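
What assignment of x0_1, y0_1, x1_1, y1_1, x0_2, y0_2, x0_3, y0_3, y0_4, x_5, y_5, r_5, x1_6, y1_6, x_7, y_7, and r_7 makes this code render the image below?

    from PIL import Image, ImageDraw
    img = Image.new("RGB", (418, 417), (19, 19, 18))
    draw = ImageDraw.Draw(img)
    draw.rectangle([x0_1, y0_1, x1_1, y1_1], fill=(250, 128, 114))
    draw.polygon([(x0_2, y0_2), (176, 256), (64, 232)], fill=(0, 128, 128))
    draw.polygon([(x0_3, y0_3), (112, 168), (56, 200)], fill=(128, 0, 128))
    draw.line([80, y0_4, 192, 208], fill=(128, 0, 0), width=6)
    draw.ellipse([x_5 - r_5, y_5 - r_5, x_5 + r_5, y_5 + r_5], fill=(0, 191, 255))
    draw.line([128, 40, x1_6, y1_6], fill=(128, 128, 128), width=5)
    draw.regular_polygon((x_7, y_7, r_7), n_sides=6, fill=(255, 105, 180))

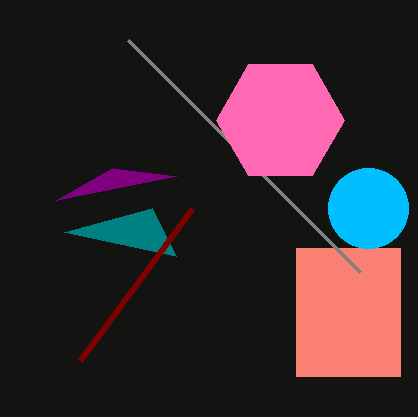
x0_1 = 296
y0_1 = 248
x1_1 = 400
y1_1 = 376
x0_2 = 152
y0_2 = 208
x0_3 = 176
y0_3 = 176
y0_4 = 360
x_5 = 368
y_5 = 208
r_5 = 40
x1_6 = 360
y1_6 = 272
x_7 = 280
y_7 = 120
r_7 = 64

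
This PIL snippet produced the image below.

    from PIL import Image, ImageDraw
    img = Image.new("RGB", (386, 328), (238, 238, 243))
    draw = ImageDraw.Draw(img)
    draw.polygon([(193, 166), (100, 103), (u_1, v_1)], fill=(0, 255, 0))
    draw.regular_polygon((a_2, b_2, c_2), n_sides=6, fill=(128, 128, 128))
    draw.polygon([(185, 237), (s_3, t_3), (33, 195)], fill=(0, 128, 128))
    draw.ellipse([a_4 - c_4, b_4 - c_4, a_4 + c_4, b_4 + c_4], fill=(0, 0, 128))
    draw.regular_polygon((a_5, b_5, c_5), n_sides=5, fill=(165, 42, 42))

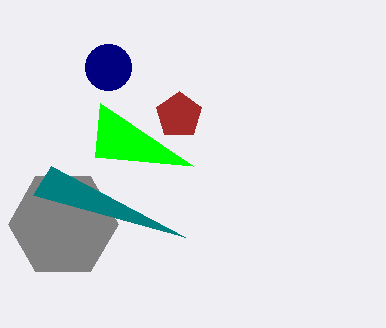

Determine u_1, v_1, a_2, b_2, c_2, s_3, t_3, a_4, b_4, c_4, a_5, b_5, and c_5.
u_1 = 95, v_1 = 157, a_2 = 63, b_2 = 224, c_2 = 55, s_3 = 51, t_3 = 166, a_4 = 108, b_4 = 67, c_4 = 23, a_5 = 179, b_5 = 115, c_5 = 24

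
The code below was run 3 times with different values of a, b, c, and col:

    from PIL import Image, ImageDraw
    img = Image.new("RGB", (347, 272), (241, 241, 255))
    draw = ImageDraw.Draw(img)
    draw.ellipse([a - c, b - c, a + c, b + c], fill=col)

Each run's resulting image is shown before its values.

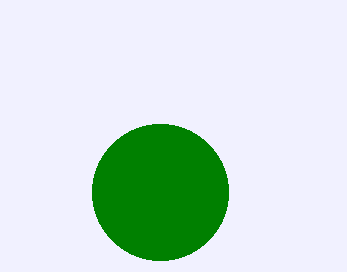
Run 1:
a = 160, b = 192, c = 68, col = 'green'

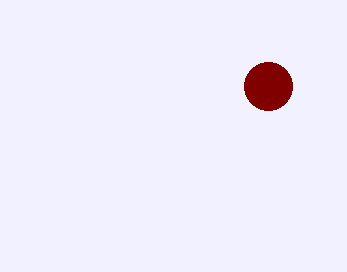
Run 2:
a = 268; b = 86; c = 24; col = 'maroon'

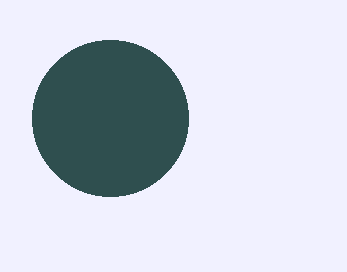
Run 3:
a = 110; b = 118; c = 78; col = 'darkslategray'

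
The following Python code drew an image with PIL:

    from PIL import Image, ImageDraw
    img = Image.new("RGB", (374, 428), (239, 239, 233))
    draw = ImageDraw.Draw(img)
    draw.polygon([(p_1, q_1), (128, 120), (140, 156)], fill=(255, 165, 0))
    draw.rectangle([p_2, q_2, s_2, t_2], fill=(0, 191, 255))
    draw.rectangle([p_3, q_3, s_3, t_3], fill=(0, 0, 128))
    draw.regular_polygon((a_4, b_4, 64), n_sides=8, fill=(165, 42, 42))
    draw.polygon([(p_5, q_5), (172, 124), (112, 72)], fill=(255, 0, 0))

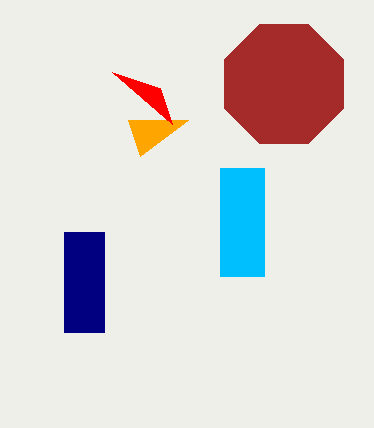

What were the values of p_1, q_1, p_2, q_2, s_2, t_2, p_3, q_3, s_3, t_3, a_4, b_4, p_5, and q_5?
p_1 = 188, q_1 = 120, p_2 = 220, q_2 = 168, s_2 = 264, t_2 = 276, p_3 = 64, q_3 = 232, s_3 = 104, t_3 = 332, a_4 = 284, b_4 = 84, p_5 = 160, q_5 = 88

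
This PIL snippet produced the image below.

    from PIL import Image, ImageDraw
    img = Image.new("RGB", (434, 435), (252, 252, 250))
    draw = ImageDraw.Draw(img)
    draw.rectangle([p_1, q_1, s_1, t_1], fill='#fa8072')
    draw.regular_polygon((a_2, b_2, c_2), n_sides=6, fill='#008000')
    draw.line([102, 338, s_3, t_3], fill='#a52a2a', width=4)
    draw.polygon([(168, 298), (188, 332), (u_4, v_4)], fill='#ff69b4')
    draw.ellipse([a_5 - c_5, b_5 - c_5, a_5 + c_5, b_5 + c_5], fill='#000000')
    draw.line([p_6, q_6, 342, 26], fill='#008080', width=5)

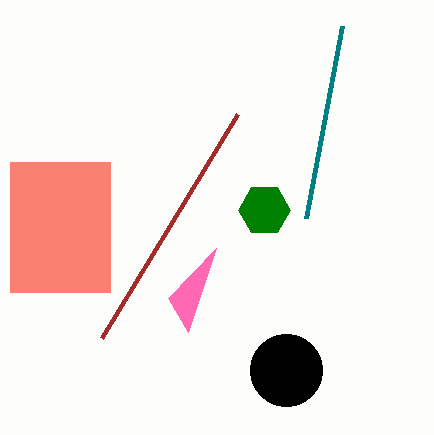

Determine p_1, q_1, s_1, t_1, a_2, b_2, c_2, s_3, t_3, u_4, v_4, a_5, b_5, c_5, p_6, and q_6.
p_1 = 10
q_1 = 162
s_1 = 110
t_1 = 292
a_2 = 264
b_2 = 210
c_2 = 26
s_3 = 238
t_3 = 114
u_4 = 216
v_4 = 248
a_5 = 286
b_5 = 370
c_5 = 36
p_6 = 306
q_6 = 218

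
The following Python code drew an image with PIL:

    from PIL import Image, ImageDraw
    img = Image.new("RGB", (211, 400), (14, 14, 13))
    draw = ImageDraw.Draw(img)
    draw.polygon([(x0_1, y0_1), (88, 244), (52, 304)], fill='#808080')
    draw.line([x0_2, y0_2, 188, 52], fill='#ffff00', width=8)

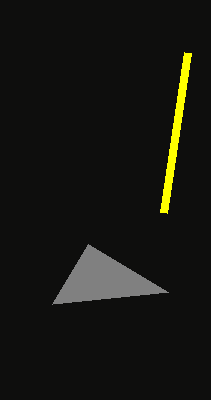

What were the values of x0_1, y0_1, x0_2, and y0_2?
x0_1 = 168, y0_1 = 292, x0_2 = 164, y0_2 = 212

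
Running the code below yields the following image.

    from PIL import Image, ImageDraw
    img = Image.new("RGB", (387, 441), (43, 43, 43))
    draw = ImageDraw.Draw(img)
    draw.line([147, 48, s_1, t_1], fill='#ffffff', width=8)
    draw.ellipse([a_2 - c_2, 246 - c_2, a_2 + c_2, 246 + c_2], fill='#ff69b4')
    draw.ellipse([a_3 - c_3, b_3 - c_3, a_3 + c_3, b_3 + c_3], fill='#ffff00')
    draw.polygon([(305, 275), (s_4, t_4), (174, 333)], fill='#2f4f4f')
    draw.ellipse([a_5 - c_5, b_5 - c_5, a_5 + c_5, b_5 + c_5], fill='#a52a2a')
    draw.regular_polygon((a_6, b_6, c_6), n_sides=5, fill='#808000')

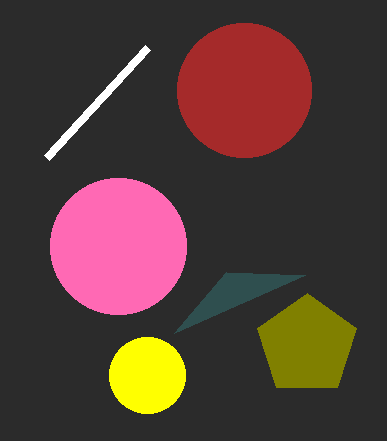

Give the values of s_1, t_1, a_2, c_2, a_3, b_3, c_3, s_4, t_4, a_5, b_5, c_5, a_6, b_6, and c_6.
s_1 = 46; t_1 = 158; a_2 = 118; c_2 = 68; a_3 = 147; b_3 = 375; c_3 = 38; s_4 = 226; t_4 = 272; a_5 = 244; b_5 = 90; c_5 = 67; a_6 = 307; b_6 = 345; c_6 = 52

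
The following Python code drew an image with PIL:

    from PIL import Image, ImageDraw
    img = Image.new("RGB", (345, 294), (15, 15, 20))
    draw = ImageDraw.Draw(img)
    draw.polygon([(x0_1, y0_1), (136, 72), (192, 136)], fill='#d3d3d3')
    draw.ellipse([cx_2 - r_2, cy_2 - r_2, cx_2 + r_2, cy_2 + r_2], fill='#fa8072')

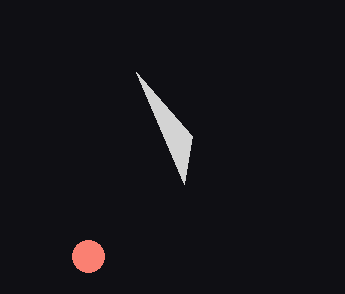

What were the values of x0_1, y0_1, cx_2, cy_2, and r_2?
x0_1 = 184
y0_1 = 184
cx_2 = 88
cy_2 = 256
r_2 = 16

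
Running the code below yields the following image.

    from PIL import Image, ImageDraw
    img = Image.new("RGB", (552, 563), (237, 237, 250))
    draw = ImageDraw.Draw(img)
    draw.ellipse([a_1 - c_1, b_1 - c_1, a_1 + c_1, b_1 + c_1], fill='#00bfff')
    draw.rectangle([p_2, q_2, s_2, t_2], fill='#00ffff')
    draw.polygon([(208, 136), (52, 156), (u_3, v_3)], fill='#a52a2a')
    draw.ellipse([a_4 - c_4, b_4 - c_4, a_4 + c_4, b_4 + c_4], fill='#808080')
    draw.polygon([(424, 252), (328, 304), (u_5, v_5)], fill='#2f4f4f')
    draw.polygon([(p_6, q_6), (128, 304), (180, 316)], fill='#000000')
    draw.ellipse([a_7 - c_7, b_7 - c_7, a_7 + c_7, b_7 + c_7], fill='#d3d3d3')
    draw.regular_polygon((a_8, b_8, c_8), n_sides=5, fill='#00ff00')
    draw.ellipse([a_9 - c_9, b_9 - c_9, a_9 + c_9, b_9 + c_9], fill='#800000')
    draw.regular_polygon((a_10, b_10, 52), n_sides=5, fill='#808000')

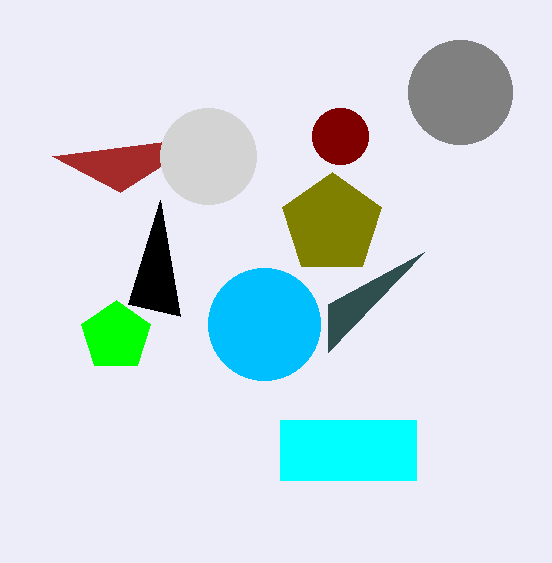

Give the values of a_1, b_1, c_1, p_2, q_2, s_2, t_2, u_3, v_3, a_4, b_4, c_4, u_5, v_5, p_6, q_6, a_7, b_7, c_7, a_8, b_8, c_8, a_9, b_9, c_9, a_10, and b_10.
a_1 = 264, b_1 = 324, c_1 = 56, p_2 = 280, q_2 = 420, s_2 = 416, t_2 = 480, u_3 = 120, v_3 = 192, a_4 = 460, b_4 = 92, c_4 = 52, u_5 = 328, v_5 = 352, p_6 = 160, q_6 = 200, a_7 = 208, b_7 = 156, c_7 = 48, a_8 = 116, b_8 = 336, c_8 = 36, a_9 = 340, b_9 = 136, c_9 = 28, a_10 = 332, b_10 = 224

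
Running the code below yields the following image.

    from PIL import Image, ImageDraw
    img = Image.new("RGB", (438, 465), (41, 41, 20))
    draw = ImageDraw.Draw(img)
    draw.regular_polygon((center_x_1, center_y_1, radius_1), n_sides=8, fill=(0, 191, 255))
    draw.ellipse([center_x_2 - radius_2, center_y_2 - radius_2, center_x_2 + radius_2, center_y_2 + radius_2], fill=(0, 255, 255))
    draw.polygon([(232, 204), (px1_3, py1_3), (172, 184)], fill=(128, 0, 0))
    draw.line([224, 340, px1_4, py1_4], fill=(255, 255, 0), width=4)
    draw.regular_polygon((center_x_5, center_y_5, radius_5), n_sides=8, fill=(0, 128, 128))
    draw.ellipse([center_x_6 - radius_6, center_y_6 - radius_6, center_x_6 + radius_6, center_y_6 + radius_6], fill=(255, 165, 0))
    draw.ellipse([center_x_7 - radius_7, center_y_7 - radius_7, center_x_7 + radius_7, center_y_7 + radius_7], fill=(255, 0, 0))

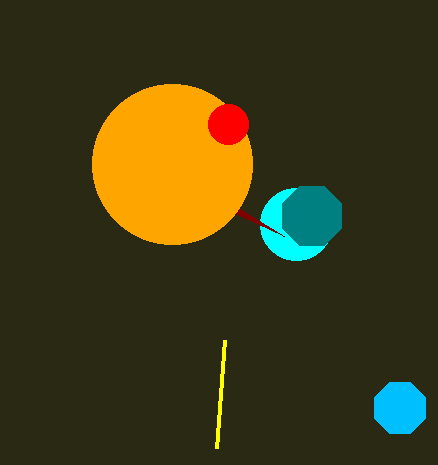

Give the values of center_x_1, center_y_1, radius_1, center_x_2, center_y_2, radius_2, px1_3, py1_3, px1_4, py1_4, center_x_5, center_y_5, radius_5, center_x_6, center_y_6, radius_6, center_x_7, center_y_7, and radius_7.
center_x_1 = 400, center_y_1 = 408, radius_1 = 28, center_x_2 = 296, center_y_2 = 224, radius_2 = 36, px1_3 = 284, py1_3 = 236, px1_4 = 216, py1_4 = 448, center_x_5 = 312, center_y_5 = 216, radius_5 = 32, center_x_6 = 172, center_y_6 = 164, radius_6 = 80, center_x_7 = 228, center_y_7 = 124, radius_7 = 20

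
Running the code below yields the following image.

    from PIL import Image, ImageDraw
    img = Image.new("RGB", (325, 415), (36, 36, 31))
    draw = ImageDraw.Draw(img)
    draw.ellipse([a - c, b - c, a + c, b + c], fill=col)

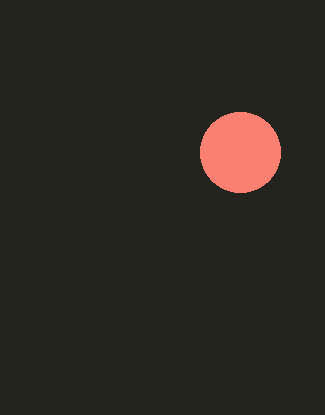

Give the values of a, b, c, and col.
a = 240; b = 152; c = 40; col = 'salmon'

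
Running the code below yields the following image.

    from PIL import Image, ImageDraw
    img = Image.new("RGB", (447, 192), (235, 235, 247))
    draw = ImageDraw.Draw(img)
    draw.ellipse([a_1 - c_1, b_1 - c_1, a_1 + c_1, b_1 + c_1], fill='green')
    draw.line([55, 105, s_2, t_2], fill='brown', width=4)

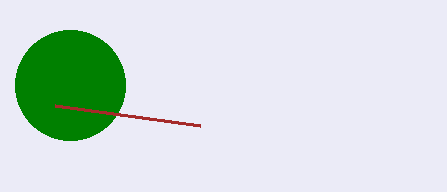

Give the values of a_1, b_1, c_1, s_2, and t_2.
a_1 = 70, b_1 = 85, c_1 = 55, s_2 = 200, t_2 = 125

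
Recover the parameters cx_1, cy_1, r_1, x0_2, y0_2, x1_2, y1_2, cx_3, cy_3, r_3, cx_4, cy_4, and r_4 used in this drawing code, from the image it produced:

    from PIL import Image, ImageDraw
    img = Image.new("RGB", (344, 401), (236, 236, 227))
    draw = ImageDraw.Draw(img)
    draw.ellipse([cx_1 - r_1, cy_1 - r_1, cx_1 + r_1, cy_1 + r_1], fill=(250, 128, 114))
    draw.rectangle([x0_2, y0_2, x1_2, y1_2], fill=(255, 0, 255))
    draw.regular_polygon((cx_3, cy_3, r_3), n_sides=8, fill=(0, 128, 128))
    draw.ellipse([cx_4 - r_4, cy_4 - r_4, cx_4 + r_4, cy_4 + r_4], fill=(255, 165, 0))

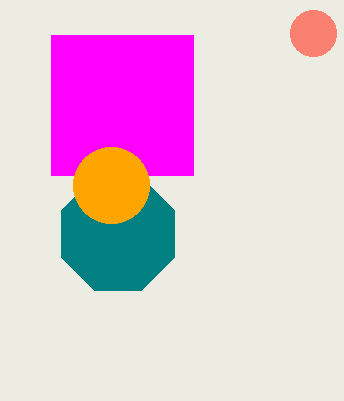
cx_1 = 313
cy_1 = 33
r_1 = 23
x0_2 = 51
y0_2 = 35
x1_2 = 193
y1_2 = 175
cx_3 = 118
cy_3 = 234
r_3 = 61
cx_4 = 111
cy_4 = 185
r_4 = 38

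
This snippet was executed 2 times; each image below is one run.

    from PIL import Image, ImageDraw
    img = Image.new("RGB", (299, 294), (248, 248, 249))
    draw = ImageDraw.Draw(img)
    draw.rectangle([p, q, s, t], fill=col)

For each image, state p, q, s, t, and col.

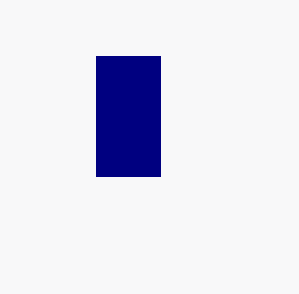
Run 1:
p = 96; q = 56; s = 160; t = 176; col = 'navy'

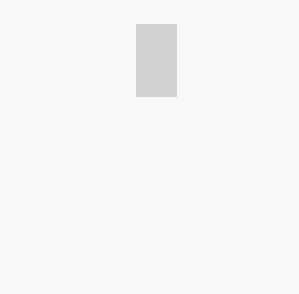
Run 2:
p = 136; q = 24; s = 176; t = 96; col = 'lightgray'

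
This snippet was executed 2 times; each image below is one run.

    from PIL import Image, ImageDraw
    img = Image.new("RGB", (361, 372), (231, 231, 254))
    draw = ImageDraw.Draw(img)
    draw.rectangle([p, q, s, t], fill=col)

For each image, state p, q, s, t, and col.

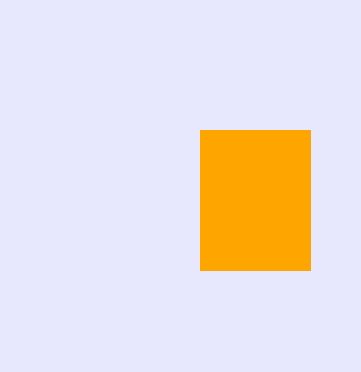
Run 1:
p = 200, q = 130, s = 310, t = 270, col = 'orange'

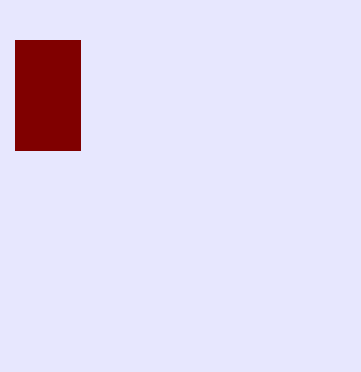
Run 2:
p = 15
q = 40
s = 80
t = 150
col = 'maroon'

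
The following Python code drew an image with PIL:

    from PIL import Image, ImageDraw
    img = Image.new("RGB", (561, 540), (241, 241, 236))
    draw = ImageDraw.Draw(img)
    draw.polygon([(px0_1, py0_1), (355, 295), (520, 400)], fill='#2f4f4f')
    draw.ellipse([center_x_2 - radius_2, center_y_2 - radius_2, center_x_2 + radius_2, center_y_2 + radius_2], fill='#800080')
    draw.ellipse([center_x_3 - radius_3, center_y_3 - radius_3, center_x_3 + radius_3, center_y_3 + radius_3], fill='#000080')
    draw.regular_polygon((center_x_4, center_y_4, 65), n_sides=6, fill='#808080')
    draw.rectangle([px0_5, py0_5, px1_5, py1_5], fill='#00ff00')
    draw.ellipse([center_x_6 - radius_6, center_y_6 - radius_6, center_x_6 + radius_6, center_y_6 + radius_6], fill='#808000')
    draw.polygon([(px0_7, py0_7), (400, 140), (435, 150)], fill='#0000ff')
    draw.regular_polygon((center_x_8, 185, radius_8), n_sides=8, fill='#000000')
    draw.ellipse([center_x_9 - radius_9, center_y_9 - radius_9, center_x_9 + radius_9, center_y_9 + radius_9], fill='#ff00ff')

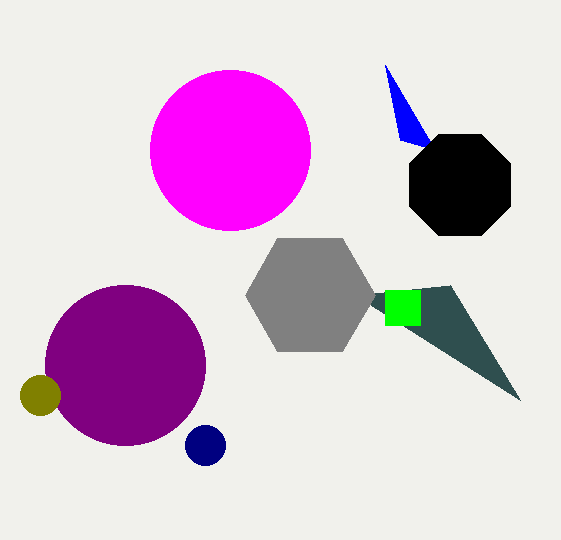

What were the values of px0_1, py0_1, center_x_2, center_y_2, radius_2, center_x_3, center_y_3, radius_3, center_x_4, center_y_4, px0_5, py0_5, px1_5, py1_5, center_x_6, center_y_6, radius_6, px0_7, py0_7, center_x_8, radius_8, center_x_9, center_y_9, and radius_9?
px0_1 = 450, py0_1 = 285, center_x_2 = 125, center_y_2 = 365, radius_2 = 80, center_x_3 = 205, center_y_3 = 445, radius_3 = 20, center_x_4 = 310, center_y_4 = 295, px0_5 = 385, py0_5 = 290, px1_5 = 420, py1_5 = 325, center_x_6 = 40, center_y_6 = 395, radius_6 = 20, px0_7 = 385, py0_7 = 65, center_x_8 = 460, radius_8 = 55, center_x_9 = 230, center_y_9 = 150, radius_9 = 80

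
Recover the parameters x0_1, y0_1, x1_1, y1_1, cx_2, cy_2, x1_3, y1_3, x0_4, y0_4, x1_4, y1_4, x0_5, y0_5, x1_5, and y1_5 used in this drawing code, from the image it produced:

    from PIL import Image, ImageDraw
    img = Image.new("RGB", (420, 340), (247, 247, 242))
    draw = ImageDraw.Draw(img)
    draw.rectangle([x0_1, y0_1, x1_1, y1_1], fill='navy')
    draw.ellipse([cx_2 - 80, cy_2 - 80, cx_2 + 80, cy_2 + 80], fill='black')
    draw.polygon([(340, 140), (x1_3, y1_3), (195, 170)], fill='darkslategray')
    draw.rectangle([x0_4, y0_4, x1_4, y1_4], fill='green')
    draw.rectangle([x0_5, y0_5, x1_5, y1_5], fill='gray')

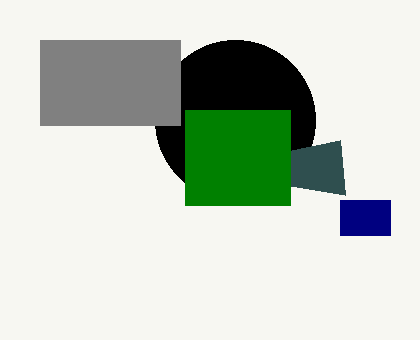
x0_1 = 340, y0_1 = 200, x1_1 = 390, y1_1 = 235, cx_2 = 235, cy_2 = 120, x1_3 = 345, y1_3 = 195, x0_4 = 185, y0_4 = 110, x1_4 = 290, y1_4 = 205, x0_5 = 40, y0_5 = 40, x1_5 = 180, y1_5 = 125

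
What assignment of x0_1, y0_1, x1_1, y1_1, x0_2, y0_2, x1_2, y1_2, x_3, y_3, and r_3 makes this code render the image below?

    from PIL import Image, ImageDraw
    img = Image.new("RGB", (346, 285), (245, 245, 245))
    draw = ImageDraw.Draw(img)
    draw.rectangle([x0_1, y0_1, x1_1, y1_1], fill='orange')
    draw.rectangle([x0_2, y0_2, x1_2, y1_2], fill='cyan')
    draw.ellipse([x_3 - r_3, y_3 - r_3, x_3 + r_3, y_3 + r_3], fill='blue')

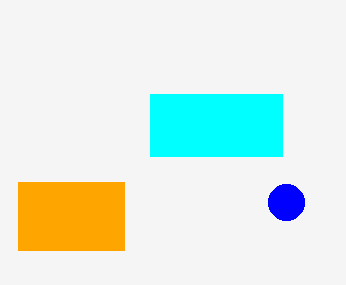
x0_1 = 18, y0_1 = 182, x1_1 = 124, y1_1 = 250, x0_2 = 150, y0_2 = 94, x1_2 = 282, y1_2 = 156, x_3 = 286, y_3 = 202, r_3 = 18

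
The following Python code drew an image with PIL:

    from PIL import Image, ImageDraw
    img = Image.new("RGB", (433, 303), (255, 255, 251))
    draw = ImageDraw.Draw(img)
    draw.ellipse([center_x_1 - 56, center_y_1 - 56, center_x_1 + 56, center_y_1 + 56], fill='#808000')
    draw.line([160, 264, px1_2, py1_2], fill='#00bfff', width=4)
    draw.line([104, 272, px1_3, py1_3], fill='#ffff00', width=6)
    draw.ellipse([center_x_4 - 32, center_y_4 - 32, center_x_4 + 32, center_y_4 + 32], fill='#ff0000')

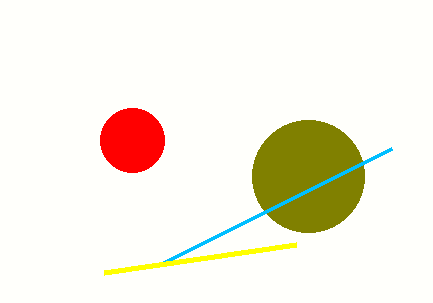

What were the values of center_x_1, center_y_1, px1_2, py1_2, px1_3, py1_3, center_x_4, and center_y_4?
center_x_1 = 308, center_y_1 = 176, px1_2 = 392, py1_2 = 148, px1_3 = 296, py1_3 = 244, center_x_4 = 132, center_y_4 = 140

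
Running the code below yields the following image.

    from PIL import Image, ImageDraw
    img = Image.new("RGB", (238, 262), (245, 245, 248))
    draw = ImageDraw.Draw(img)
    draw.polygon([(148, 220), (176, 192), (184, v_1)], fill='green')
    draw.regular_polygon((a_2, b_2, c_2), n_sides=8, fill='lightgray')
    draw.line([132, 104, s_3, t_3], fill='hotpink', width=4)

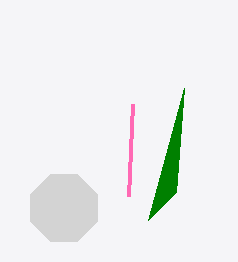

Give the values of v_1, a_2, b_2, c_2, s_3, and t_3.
v_1 = 88, a_2 = 64, b_2 = 208, c_2 = 36, s_3 = 128, t_3 = 196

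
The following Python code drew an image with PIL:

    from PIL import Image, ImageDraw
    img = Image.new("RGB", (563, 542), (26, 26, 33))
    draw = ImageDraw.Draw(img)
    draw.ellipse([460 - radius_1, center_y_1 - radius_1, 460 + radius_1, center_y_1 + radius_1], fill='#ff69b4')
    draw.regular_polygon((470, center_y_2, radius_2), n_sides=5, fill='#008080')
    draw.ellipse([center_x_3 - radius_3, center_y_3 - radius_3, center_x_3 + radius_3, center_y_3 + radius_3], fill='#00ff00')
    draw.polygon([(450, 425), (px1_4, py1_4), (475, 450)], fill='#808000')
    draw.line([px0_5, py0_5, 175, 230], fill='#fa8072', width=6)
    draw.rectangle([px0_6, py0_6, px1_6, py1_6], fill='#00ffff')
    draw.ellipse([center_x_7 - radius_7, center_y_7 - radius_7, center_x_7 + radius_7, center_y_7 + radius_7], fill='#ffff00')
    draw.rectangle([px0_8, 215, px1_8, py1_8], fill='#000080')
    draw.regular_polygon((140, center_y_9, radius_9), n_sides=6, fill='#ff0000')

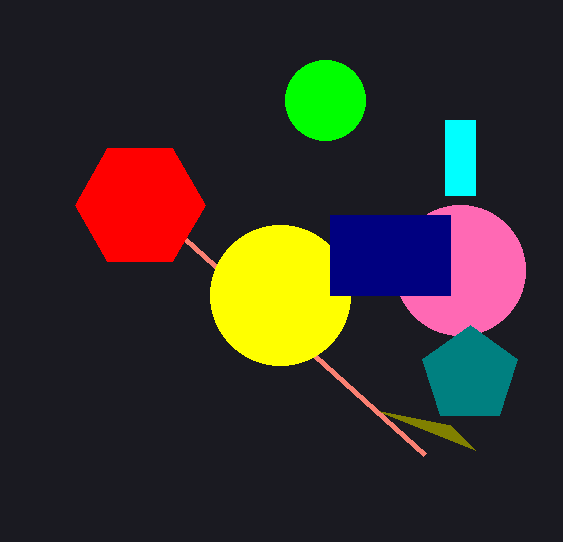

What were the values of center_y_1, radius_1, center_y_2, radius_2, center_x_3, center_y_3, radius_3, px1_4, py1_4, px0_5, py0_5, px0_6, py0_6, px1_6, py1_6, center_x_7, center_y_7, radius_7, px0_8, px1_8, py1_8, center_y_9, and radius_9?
center_y_1 = 270; radius_1 = 65; center_y_2 = 375; radius_2 = 50; center_x_3 = 325; center_y_3 = 100; radius_3 = 40; px1_4 = 375; py1_4 = 410; px0_5 = 425; py0_5 = 455; px0_6 = 445; py0_6 = 120; px1_6 = 475; py1_6 = 195; center_x_7 = 280; center_y_7 = 295; radius_7 = 70; px0_8 = 330; px1_8 = 450; py1_8 = 295; center_y_9 = 205; radius_9 = 65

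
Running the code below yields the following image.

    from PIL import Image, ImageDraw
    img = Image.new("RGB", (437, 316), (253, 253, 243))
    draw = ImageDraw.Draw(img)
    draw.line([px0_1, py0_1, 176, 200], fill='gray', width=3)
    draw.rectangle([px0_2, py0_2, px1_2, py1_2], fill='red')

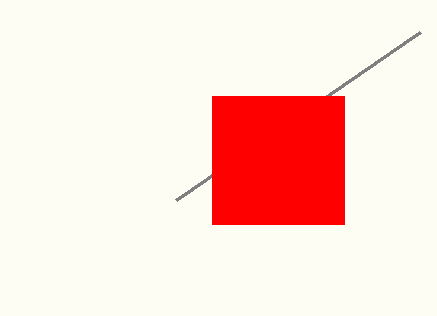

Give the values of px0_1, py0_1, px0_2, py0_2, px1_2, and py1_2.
px0_1 = 420
py0_1 = 32
px0_2 = 212
py0_2 = 96
px1_2 = 344
py1_2 = 224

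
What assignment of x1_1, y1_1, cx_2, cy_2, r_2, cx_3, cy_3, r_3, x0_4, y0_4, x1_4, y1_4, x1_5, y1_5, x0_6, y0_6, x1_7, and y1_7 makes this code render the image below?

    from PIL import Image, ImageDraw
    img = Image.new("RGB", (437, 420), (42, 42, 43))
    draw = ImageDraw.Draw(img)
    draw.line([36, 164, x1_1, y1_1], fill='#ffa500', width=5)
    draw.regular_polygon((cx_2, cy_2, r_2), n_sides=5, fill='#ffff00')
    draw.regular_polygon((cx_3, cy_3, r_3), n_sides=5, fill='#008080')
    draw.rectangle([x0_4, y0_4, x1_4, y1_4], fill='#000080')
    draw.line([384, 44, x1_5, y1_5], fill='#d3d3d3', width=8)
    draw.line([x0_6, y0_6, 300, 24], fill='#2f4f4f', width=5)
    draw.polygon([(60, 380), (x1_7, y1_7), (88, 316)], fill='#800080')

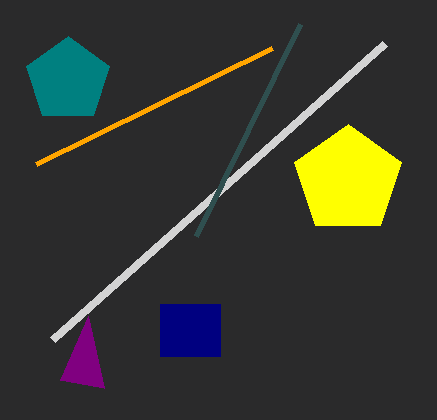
x1_1 = 272
y1_1 = 48
cx_2 = 348
cy_2 = 180
r_2 = 56
cx_3 = 68
cy_3 = 80
r_3 = 44
x0_4 = 160
y0_4 = 304
x1_4 = 220
y1_4 = 356
x1_5 = 52
y1_5 = 340
x0_6 = 196
y0_6 = 236
x1_7 = 104
y1_7 = 388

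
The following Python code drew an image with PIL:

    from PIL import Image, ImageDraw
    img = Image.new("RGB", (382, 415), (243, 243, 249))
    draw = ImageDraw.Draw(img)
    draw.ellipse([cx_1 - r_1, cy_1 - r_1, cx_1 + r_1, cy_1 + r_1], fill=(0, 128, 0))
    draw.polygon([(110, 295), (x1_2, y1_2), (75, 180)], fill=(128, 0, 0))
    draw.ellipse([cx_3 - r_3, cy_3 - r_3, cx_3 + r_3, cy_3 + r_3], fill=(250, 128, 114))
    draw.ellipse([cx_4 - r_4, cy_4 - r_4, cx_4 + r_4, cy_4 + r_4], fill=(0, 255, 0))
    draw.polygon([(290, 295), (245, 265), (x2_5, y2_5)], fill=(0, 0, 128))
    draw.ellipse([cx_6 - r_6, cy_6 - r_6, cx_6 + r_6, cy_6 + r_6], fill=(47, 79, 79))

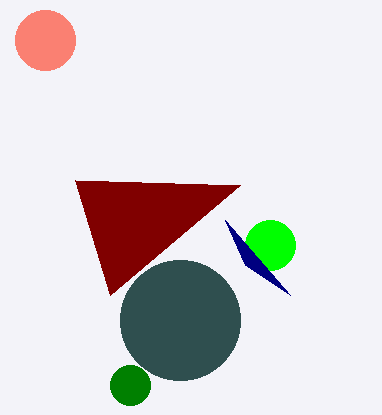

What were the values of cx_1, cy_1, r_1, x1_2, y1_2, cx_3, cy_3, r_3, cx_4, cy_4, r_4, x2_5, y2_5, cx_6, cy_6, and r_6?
cx_1 = 130
cy_1 = 385
r_1 = 20
x1_2 = 240
y1_2 = 185
cx_3 = 45
cy_3 = 40
r_3 = 30
cx_4 = 270
cy_4 = 245
r_4 = 25
x2_5 = 225
y2_5 = 220
cx_6 = 180
cy_6 = 320
r_6 = 60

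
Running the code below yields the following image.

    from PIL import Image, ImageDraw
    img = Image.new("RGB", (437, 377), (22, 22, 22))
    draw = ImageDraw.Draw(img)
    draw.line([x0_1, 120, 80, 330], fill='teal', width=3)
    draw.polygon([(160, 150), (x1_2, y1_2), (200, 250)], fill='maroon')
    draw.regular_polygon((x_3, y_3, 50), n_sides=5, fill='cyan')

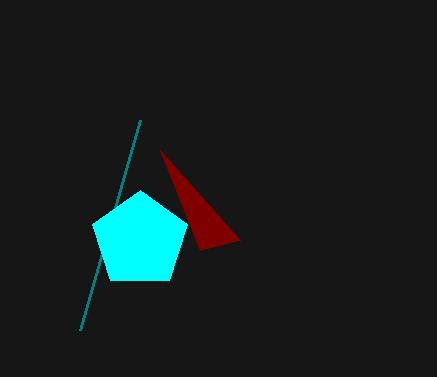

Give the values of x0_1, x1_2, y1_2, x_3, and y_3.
x0_1 = 140, x1_2 = 240, y1_2 = 240, x_3 = 140, y_3 = 240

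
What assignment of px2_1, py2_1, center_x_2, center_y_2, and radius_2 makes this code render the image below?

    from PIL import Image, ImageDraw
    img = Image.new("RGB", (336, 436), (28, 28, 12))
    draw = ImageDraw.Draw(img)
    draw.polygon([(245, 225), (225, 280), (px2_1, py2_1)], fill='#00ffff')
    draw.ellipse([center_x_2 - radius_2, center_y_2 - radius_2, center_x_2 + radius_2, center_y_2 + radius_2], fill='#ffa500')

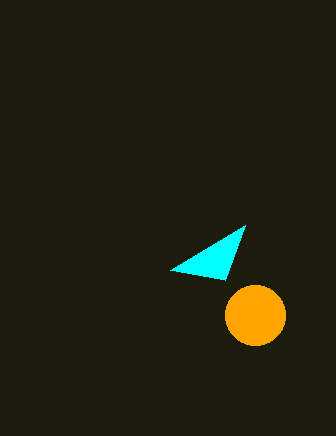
px2_1 = 170; py2_1 = 270; center_x_2 = 255; center_y_2 = 315; radius_2 = 30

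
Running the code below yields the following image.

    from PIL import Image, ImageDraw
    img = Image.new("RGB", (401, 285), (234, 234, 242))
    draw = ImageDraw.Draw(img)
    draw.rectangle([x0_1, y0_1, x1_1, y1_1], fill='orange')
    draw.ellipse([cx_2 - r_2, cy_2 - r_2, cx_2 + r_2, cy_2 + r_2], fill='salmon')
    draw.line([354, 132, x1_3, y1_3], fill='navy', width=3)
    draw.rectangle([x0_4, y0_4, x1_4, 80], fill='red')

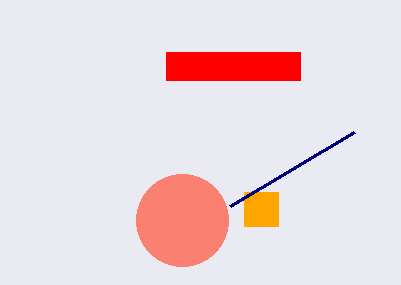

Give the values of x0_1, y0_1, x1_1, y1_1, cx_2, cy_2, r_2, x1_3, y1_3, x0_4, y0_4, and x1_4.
x0_1 = 244; y0_1 = 192; x1_1 = 278; y1_1 = 226; cx_2 = 182; cy_2 = 220; r_2 = 46; x1_3 = 230; y1_3 = 206; x0_4 = 166; y0_4 = 52; x1_4 = 300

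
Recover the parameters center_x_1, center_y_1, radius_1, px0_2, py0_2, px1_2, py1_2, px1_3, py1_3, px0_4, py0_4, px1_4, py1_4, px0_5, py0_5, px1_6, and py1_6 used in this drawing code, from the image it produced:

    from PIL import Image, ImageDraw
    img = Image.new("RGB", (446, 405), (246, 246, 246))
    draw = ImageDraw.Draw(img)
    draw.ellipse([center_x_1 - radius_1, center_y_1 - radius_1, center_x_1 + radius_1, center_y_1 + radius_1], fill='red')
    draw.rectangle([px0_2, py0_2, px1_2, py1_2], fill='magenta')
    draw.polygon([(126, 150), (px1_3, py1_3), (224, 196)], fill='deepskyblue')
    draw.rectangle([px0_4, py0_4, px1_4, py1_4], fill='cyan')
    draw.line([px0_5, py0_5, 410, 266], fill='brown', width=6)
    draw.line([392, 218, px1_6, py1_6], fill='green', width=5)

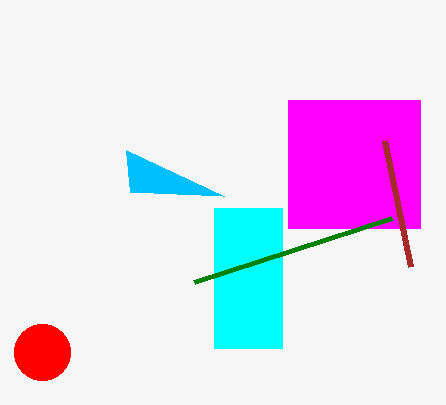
center_x_1 = 42
center_y_1 = 352
radius_1 = 28
px0_2 = 288
py0_2 = 100
px1_2 = 420
py1_2 = 228
px1_3 = 130
py1_3 = 192
px0_4 = 214
py0_4 = 208
px1_4 = 282
py1_4 = 348
px0_5 = 384
py0_5 = 140
px1_6 = 194
py1_6 = 282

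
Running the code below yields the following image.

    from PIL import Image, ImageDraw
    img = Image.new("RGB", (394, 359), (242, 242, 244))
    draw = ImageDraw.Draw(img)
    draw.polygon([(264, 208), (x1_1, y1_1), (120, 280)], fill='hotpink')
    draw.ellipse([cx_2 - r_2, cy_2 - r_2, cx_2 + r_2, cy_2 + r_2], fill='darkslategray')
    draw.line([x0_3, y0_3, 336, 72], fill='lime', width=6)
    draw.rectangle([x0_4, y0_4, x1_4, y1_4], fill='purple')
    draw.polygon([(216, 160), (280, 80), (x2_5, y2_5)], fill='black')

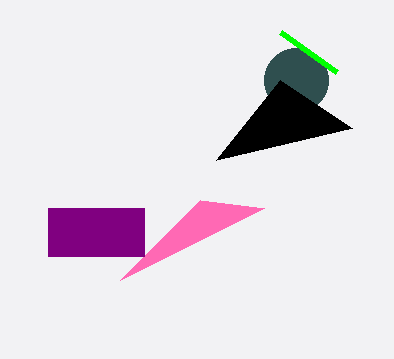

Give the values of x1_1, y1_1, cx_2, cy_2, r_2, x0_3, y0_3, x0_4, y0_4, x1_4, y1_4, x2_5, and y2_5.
x1_1 = 200, y1_1 = 200, cx_2 = 296, cy_2 = 80, r_2 = 32, x0_3 = 280, y0_3 = 32, x0_4 = 48, y0_4 = 208, x1_4 = 144, y1_4 = 256, x2_5 = 352, y2_5 = 128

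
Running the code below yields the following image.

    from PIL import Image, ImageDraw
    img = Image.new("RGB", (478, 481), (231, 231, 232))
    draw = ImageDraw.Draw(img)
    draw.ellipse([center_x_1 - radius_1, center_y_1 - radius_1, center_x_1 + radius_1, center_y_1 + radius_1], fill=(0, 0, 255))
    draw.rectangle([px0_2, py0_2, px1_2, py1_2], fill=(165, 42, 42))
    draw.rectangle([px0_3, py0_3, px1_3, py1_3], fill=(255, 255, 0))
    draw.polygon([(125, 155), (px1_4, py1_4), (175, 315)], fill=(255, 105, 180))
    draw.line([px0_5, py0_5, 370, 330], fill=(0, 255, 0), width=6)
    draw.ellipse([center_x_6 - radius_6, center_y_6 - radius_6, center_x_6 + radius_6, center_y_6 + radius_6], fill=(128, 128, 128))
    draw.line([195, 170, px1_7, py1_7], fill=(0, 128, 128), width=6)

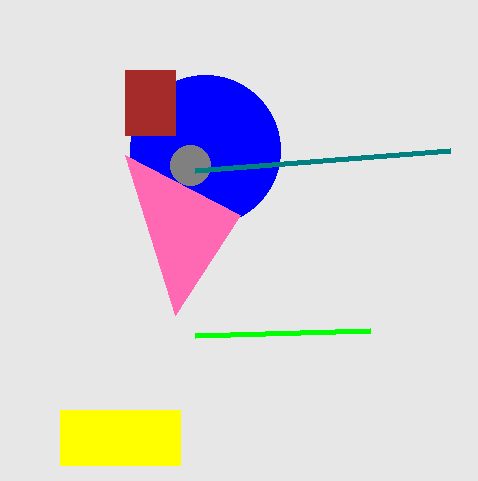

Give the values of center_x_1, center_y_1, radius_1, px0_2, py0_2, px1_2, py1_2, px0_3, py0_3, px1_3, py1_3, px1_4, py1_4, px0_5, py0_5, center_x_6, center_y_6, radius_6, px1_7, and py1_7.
center_x_1 = 205; center_y_1 = 150; radius_1 = 75; px0_2 = 125; py0_2 = 70; px1_2 = 175; py1_2 = 135; px0_3 = 60; py0_3 = 410; px1_3 = 180; py1_3 = 465; px1_4 = 240; py1_4 = 215; px0_5 = 195; py0_5 = 335; center_x_6 = 190; center_y_6 = 165; radius_6 = 20; px1_7 = 450; py1_7 = 150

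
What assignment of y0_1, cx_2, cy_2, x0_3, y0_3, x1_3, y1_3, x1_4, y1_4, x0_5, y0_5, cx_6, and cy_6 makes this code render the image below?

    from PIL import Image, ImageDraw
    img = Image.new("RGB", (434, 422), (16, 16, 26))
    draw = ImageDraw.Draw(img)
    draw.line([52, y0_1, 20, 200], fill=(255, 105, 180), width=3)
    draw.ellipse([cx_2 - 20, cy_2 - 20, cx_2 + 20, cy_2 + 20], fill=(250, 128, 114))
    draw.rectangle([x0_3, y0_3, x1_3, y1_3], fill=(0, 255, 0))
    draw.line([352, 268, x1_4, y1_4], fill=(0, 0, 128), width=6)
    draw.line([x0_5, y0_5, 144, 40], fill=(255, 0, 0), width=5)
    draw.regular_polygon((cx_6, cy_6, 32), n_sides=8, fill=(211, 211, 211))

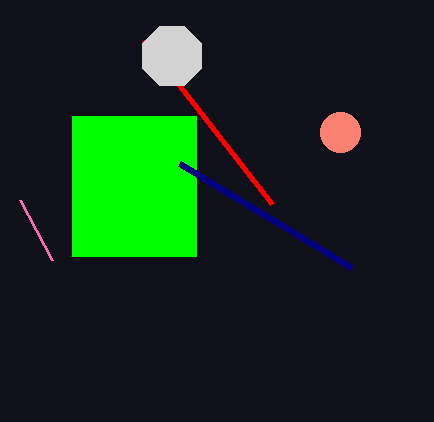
y0_1 = 260, cx_2 = 340, cy_2 = 132, x0_3 = 72, y0_3 = 116, x1_3 = 196, y1_3 = 256, x1_4 = 180, y1_4 = 164, x0_5 = 272, y0_5 = 204, cx_6 = 172, cy_6 = 56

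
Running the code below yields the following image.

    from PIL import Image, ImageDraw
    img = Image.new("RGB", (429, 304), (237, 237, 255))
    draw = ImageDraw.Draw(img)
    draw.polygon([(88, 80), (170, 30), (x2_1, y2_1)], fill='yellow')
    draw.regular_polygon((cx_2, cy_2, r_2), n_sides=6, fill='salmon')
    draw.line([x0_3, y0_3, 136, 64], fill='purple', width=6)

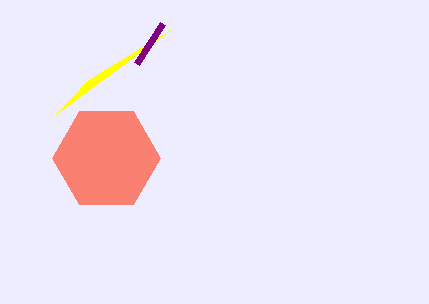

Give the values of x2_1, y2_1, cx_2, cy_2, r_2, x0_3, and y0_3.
x2_1 = 56; y2_1 = 114; cx_2 = 106; cy_2 = 158; r_2 = 54; x0_3 = 162; y0_3 = 24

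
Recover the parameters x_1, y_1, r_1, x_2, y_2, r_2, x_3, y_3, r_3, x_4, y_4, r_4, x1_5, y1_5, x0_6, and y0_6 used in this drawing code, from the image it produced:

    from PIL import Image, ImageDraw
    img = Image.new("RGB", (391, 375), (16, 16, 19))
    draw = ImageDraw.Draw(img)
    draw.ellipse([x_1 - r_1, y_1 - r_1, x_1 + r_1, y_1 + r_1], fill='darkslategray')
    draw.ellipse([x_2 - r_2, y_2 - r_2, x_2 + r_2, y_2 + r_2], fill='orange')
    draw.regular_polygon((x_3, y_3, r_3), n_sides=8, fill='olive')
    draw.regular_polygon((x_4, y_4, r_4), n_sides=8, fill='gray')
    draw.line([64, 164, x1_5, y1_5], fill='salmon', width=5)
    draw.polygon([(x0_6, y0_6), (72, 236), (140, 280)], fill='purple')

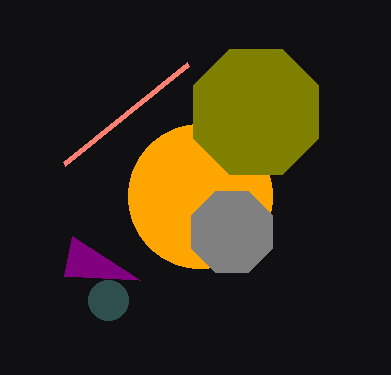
x_1 = 108, y_1 = 300, r_1 = 20, x_2 = 200, y_2 = 196, r_2 = 72, x_3 = 256, y_3 = 112, r_3 = 68, x_4 = 232, y_4 = 232, r_4 = 44, x1_5 = 188, y1_5 = 64, x0_6 = 64, y0_6 = 276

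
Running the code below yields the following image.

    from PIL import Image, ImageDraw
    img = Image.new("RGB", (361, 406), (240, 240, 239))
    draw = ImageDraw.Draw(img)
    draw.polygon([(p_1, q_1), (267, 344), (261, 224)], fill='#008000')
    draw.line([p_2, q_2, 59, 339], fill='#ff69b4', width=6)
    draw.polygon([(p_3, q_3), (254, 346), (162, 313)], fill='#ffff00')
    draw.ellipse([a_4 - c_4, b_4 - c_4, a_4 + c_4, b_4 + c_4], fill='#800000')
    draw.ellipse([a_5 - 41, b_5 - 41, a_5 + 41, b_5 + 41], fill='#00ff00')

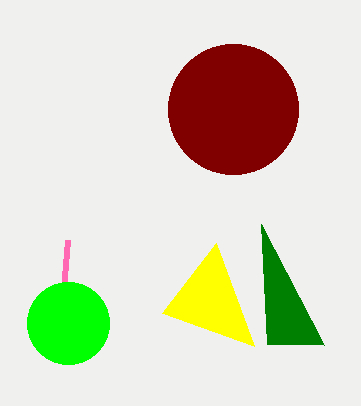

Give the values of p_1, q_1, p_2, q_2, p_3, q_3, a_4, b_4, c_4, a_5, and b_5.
p_1 = 324; q_1 = 345; p_2 = 67; q_2 = 240; p_3 = 216; q_3 = 243; a_4 = 233; b_4 = 109; c_4 = 65; a_5 = 68; b_5 = 323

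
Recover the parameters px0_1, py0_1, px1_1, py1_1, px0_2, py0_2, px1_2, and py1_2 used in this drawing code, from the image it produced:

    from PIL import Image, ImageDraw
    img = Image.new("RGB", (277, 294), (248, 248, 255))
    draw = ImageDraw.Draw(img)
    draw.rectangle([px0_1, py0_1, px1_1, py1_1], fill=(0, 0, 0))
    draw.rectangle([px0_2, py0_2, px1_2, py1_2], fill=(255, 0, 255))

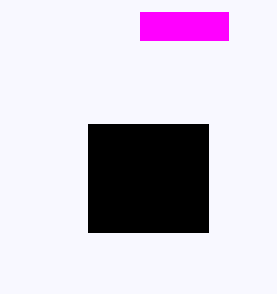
px0_1 = 88
py0_1 = 124
px1_1 = 208
py1_1 = 232
px0_2 = 140
py0_2 = 12
px1_2 = 228
py1_2 = 40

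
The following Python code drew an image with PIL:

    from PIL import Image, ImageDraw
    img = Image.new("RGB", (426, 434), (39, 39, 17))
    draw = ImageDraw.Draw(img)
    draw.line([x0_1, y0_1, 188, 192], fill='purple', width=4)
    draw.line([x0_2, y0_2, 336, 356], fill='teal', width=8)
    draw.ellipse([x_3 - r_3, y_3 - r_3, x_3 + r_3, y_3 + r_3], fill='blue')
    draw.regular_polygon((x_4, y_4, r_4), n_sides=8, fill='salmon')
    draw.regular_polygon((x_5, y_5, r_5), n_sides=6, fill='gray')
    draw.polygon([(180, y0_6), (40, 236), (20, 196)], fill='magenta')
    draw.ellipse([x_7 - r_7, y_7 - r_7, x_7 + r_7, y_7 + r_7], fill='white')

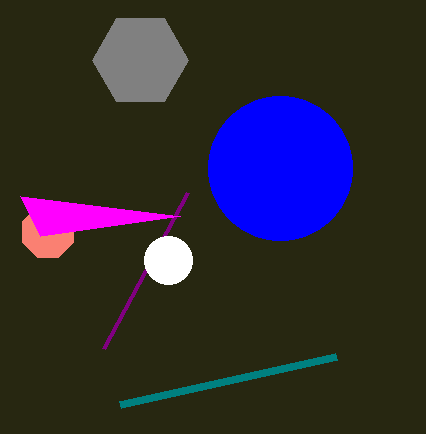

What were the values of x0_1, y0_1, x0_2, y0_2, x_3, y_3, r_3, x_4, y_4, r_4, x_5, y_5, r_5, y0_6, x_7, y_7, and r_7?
x0_1 = 104; y0_1 = 348; x0_2 = 120; y0_2 = 404; x_3 = 280; y_3 = 168; r_3 = 72; x_4 = 48; y_4 = 232; r_4 = 28; x_5 = 140; y_5 = 60; r_5 = 48; y0_6 = 216; x_7 = 168; y_7 = 260; r_7 = 24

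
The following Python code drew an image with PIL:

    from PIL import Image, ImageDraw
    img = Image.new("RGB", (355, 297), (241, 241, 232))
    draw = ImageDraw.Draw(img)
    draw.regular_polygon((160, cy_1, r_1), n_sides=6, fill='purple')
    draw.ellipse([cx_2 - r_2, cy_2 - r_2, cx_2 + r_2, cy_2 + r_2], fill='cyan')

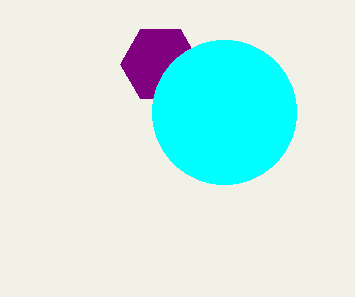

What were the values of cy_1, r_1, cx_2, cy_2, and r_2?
cy_1 = 64, r_1 = 40, cx_2 = 224, cy_2 = 112, r_2 = 72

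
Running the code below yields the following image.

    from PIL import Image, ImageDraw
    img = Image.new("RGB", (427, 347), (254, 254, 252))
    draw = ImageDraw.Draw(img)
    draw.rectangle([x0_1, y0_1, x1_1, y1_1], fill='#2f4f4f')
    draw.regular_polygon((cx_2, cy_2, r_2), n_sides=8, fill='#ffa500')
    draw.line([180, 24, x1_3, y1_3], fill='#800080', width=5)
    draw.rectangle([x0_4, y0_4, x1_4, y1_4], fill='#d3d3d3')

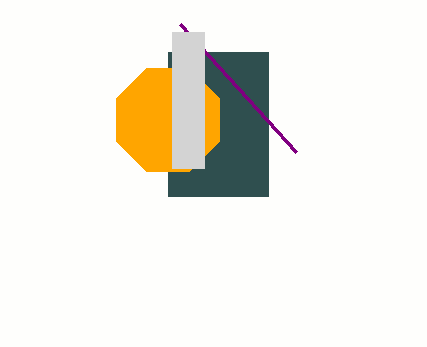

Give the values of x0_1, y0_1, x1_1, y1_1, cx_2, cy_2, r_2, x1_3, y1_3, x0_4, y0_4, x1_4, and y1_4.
x0_1 = 168
y0_1 = 52
x1_1 = 268
y1_1 = 196
cx_2 = 168
cy_2 = 120
r_2 = 56
x1_3 = 296
y1_3 = 152
x0_4 = 172
y0_4 = 32
x1_4 = 204
y1_4 = 168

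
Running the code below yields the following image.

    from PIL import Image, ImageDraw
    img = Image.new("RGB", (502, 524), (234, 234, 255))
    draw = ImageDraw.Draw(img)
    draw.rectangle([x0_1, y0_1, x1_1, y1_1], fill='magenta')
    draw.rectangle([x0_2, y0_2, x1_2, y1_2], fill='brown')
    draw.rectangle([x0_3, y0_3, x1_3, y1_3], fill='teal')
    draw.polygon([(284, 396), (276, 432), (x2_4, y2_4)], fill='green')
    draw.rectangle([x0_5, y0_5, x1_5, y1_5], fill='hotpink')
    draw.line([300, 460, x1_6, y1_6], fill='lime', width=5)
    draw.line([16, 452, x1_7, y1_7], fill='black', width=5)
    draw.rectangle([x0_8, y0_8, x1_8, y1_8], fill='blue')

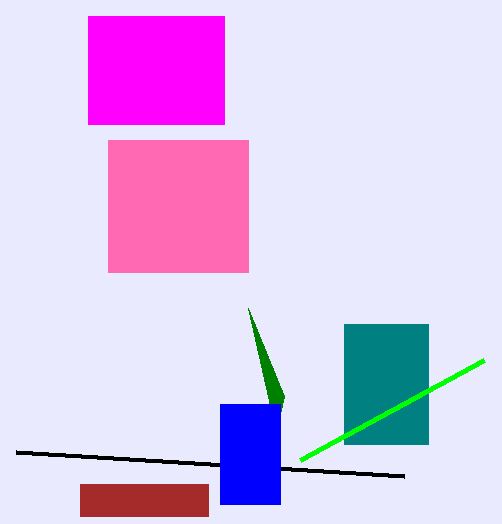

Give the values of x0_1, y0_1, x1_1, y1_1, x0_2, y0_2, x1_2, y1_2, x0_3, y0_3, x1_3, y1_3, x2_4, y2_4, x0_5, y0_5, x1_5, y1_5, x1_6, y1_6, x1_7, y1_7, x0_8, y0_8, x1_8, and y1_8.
x0_1 = 88; y0_1 = 16; x1_1 = 224; y1_1 = 124; x0_2 = 80; y0_2 = 484; x1_2 = 208; y1_2 = 516; x0_3 = 344; y0_3 = 324; x1_3 = 428; y1_3 = 444; x2_4 = 248; y2_4 = 308; x0_5 = 108; y0_5 = 140; x1_5 = 248; y1_5 = 272; x1_6 = 484; y1_6 = 360; x1_7 = 404; y1_7 = 476; x0_8 = 220; y0_8 = 404; x1_8 = 280; y1_8 = 504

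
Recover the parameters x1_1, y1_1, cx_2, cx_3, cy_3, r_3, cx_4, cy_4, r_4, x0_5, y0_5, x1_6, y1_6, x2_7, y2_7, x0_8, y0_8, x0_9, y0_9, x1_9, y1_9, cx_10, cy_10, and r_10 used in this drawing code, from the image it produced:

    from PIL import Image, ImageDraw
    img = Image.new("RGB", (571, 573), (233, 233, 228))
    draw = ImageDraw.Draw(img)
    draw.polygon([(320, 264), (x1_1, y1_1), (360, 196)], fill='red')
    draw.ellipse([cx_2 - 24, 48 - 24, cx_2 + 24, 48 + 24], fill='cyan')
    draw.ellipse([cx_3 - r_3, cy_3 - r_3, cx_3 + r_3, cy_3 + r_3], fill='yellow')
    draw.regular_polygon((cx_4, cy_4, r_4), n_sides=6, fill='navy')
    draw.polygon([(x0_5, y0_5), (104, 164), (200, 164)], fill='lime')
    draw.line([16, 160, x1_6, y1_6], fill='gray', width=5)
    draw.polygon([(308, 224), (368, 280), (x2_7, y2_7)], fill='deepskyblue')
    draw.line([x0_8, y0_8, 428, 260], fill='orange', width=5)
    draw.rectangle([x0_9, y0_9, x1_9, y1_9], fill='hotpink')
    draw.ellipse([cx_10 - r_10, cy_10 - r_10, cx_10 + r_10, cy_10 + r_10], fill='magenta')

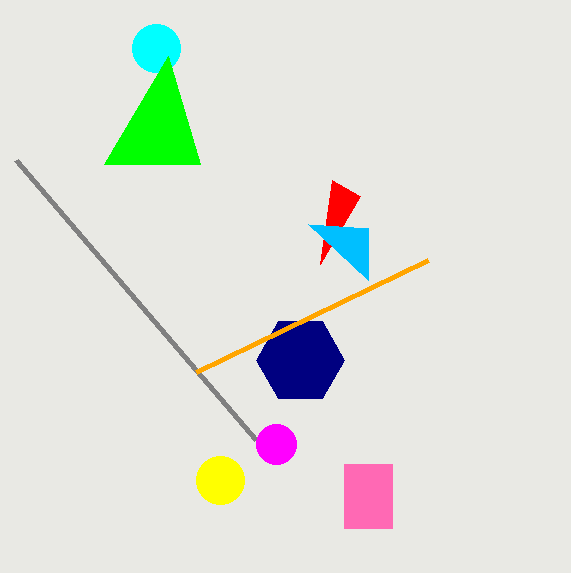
x1_1 = 332; y1_1 = 180; cx_2 = 156; cx_3 = 220; cy_3 = 480; r_3 = 24; cx_4 = 300; cy_4 = 360; r_4 = 44; x0_5 = 168; y0_5 = 56; x1_6 = 256; y1_6 = 440; x2_7 = 368; y2_7 = 228; x0_8 = 196; y0_8 = 372; x0_9 = 344; y0_9 = 464; x1_9 = 392; y1_9 = 528; cx_10 = 276; cy_10 = 444; r_10 = 20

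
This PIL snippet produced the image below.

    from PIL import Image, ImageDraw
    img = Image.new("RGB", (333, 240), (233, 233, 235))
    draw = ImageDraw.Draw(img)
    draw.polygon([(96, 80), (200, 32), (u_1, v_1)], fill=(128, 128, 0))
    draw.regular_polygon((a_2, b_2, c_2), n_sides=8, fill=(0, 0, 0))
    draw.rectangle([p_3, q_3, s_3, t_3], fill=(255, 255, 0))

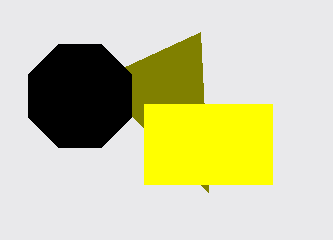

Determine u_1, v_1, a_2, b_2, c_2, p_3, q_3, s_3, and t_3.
u_1 = 208; v_1 = 192; a_2 = 80; b_2 = 96; c_2 = 56; p_3 = 144; q_3 = 104; s_3 = 272; t_3 = 184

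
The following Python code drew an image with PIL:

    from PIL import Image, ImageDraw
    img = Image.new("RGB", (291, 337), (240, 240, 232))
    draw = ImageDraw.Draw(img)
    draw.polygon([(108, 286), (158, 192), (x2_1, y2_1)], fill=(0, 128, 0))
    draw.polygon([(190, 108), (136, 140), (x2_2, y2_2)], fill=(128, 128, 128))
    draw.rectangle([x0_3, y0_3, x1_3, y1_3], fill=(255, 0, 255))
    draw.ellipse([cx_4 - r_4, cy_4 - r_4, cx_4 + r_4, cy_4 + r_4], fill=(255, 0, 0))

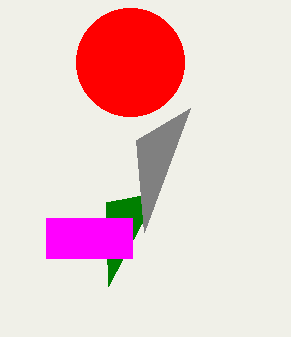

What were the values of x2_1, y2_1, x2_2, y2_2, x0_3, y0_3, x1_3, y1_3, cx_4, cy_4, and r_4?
x2_1 = 106
y2_1 = 202
x2_2 = 144
y2_2 = 232
x0_3 = 46
y0_3 = 218
x1_3 = 132
y1_3 = 258
cx_4 = 130
cy_4 = 62
r_4 = 54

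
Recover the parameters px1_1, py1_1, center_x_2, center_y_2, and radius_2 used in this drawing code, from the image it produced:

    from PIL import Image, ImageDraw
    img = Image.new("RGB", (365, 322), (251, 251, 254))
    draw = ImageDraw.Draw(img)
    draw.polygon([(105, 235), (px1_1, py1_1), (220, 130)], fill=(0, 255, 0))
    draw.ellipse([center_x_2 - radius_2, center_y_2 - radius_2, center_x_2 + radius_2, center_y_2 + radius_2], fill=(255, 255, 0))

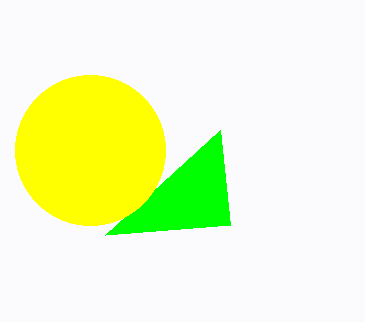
px1_1 = 230; py1_1 = 225; center_x_2 = 90; center_y_2 = 150; radius_2 = 75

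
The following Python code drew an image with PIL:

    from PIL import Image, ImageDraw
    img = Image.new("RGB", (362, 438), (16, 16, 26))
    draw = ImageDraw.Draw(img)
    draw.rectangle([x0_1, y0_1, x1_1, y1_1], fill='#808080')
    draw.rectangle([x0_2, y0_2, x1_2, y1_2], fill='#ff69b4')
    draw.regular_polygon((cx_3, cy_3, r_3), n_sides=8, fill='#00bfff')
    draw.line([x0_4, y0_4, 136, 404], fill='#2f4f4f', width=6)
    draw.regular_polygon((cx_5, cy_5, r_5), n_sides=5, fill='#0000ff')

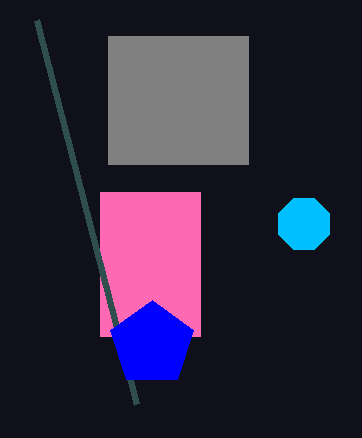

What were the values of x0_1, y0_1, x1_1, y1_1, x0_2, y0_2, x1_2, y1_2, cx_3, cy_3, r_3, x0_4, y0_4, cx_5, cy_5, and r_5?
x0_1 = 108, y0_1 = 36, x1_1 = 248, y1_1 = 164, x0_2 = 100, y0_2 = 192, x1_2 = 200, y1_2 = 336, cx_3 = 304, cy_3 = 224, r_3 = 28, x0_4 = 36, y0_4 = 20, cx_5 = 152, cy_5 = 344, r_5 = 44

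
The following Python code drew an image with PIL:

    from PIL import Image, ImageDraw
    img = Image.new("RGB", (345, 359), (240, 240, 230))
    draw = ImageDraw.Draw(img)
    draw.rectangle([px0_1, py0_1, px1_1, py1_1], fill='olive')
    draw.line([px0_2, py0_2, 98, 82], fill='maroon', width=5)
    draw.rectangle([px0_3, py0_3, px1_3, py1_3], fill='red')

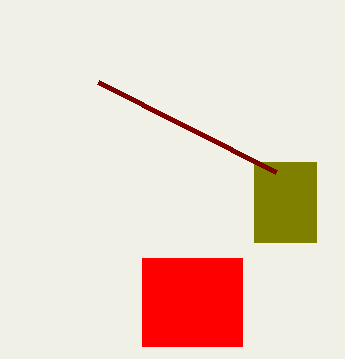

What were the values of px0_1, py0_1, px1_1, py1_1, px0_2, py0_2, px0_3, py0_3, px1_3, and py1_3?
px0_1 = 254
py0_1 = 162
px1_1 = 316
py1_1 = 242
px0_2 = 276
py0_2 = 172
px0_3 = 142
py0_3 = 258
px1_3 = 242
py1_3 = 346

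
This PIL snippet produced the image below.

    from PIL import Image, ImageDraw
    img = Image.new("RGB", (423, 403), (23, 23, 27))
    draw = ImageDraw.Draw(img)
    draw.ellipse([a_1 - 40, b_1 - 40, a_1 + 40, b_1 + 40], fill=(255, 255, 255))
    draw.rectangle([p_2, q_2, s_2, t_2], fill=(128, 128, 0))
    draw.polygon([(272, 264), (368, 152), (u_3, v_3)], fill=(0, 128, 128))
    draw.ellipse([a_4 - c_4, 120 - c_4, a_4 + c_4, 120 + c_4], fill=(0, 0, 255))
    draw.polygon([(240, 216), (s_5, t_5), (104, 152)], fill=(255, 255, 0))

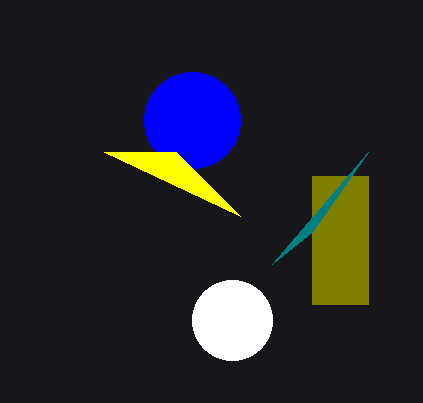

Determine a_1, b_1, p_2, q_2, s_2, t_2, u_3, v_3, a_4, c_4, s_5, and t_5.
a_1 = 232; b_1 = 320; p_2 = 312; q_2 = 176; s_2 = 368; t_2 = 304; u_3 = 312; v_3 = 232; a_4 = 192; c_4 = 48; s_5 = 176; t_5 = 152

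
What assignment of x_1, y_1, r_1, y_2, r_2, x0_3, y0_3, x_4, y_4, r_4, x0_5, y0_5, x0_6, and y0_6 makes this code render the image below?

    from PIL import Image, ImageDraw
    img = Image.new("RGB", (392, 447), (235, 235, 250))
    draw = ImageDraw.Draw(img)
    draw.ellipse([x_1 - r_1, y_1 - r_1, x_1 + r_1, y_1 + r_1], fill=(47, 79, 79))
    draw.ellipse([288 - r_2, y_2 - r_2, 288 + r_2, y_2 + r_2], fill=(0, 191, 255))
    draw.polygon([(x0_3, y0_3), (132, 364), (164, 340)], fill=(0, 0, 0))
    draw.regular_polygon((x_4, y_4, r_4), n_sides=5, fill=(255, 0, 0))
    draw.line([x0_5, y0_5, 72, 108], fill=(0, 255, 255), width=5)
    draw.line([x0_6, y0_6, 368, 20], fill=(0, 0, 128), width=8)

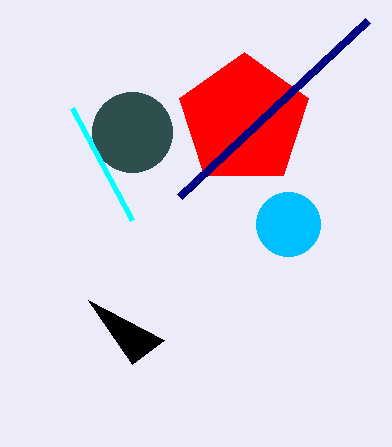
x_1 = 132, y_1 = 132, r_1 = 40, y_2 = 224, r_2 = 32, x0_3 = 88, y0_3 = 300, x_4 = 244, y_4 = 120, r_4 = 68, x0_5 = 132, y0_5 = 220, x0_6 = 180, y0_6 = 196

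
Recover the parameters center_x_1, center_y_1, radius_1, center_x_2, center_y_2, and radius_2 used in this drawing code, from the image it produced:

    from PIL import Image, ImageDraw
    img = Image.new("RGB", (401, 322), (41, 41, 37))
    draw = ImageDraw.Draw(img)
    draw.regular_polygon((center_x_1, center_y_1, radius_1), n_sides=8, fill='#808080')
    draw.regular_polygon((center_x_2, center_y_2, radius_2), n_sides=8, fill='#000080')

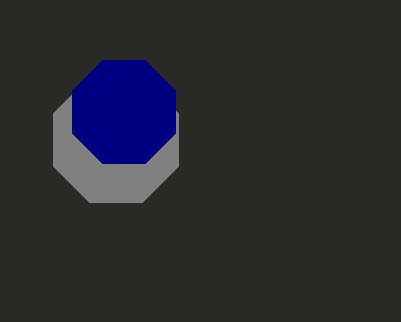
center_x_1 = 116; center_y_1 = 140; radius_1 = 68; center_x_2 = 124; center_y_2 = 112; radius_2 = 56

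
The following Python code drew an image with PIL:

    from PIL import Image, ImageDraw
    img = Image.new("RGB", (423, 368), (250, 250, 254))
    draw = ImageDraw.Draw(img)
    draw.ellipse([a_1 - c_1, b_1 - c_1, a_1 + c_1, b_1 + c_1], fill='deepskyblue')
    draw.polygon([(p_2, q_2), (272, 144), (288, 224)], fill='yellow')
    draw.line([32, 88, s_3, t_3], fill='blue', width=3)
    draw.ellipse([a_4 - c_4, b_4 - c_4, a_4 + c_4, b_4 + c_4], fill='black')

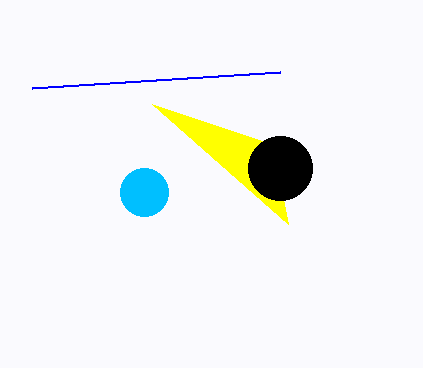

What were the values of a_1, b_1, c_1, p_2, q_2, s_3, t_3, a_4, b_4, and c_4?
a_1 = 144
b_1 = 192
c_1 = 24
p_2 = 152
q_2 = 104
s_3 = 280
t_3 = 72
a_4 = 280
b_4 = 168
c_4 = 32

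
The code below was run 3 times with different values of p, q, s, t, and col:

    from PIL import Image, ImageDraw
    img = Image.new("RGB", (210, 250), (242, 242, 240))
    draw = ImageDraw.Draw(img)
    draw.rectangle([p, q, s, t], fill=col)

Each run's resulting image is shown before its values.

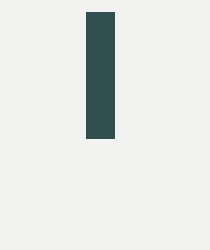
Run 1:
p = 86, q = 12, s = 114, t = 138, col = 'darkslategray'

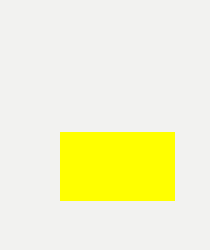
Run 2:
p = 60
q = 132
s = 174
t = 200
col = 'yellow'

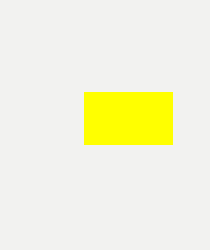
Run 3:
p = 84; q = 92; s = 172; t = 144; col = 'yellow'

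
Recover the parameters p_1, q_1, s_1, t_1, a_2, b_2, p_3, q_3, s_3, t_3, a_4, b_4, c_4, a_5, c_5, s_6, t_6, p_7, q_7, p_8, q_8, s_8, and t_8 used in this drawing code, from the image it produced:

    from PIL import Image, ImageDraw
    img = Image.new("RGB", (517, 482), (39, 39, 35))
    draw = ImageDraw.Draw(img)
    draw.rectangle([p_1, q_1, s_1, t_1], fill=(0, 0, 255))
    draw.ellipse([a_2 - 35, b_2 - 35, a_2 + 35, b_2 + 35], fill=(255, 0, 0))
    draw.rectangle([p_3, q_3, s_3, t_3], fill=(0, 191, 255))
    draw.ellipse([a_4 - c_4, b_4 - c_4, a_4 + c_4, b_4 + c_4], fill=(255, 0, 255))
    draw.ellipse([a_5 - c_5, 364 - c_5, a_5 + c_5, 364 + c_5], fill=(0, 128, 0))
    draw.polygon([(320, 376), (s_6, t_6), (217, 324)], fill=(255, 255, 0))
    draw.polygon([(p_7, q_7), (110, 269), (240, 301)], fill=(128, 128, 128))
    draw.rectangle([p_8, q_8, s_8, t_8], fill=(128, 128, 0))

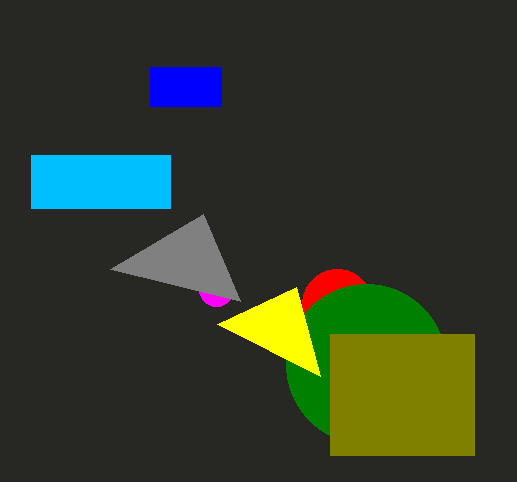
p_1 = 150; q_1 = 67; s_1 = 221; t_1 = 106; a_2 = 337; b_2 = 304; p_3 = 31; q_3 = 155; s_3 = 170; t_3 = 208; a_4 = 216; b_4 = 289; c_4 = 17; a_5 = 366; c_5 = 80; s_6 = 296; t_6 = 287; p_7 = 203; q_7 = 214; p_8 = 330; q_8 = 334; s_8 = 474; t_8 = 455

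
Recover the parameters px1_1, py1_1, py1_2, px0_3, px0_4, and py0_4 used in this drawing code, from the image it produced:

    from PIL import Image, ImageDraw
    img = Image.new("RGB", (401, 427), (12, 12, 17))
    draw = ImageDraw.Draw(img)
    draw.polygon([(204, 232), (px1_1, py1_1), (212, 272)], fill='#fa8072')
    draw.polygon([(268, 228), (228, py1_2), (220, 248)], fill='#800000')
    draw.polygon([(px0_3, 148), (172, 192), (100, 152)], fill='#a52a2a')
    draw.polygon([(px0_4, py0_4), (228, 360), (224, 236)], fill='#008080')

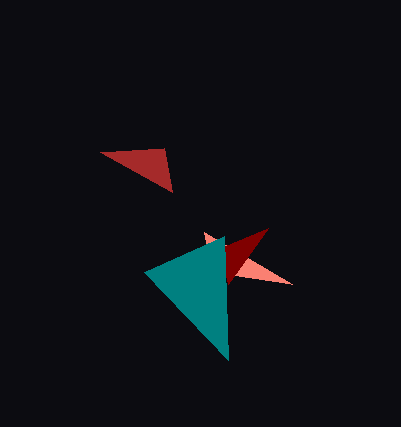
px1_1 = 292, py1_1 = 284, py1_2 = 284, px0_3 = 164, px0_4 = 144, py0_4 = 272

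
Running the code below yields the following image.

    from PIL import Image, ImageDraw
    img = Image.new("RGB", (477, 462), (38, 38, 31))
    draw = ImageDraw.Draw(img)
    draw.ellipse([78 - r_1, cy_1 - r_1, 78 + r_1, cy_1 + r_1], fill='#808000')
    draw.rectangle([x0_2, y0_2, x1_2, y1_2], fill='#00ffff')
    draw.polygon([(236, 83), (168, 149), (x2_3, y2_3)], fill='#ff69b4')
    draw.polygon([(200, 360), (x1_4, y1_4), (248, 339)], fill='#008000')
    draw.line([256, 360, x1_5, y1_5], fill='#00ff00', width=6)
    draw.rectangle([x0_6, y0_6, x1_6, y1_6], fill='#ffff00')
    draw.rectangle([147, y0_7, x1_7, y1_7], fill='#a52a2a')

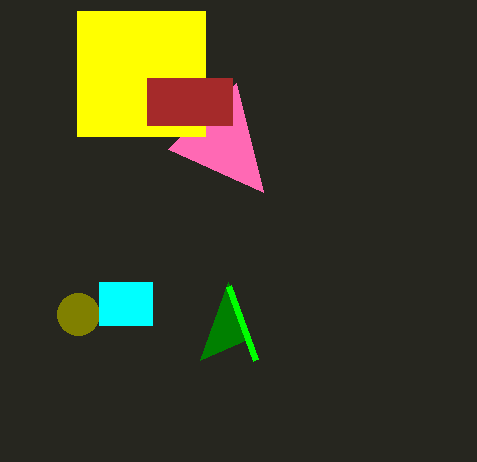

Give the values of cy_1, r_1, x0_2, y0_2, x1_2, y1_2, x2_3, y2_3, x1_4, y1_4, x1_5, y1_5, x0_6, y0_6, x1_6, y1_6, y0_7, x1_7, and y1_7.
cy_1 = 314
r_1 = 21
x0_2 = 99
y0_2 = 282
x1_2 = 152
y1_2 = 325
x2_3 = 263
y2_3 = 192
x1_4 = 228
y1_4 = 282
x1_5 = 229
y1_5 = 286
x0_6 = 77
y0_6 = 11
x1_6 = 205
y1_6 = 136
y0_7 = 78
x1_7 = 232
y1_7 = 125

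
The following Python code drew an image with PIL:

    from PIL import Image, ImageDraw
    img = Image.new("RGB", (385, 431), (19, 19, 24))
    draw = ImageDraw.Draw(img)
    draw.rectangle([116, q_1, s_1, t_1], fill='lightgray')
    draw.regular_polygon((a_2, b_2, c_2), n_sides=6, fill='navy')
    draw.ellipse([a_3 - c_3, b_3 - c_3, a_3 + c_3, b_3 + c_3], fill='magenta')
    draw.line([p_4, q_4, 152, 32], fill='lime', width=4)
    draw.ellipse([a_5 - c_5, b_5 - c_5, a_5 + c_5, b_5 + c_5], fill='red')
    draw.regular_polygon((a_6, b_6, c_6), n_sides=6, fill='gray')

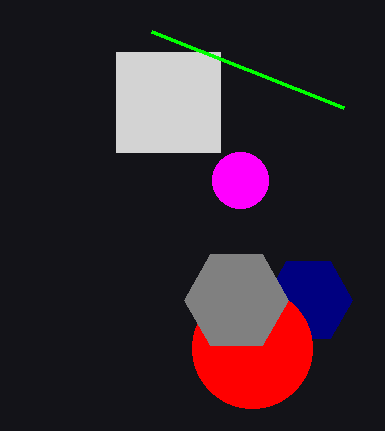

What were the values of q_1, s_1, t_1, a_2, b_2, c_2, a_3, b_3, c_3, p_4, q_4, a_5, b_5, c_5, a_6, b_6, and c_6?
q_1 = 52; s_1 = 220; t_1 = 152; a_2 = 308; b_2 = 300; c_2 = 44; a_3 = 240; b_3 = 180; c_3 = 28; p_4 = 344; q_4 = 108; a_5 = 252; b_5 = 348; c_5 = 60; a_6 = 236; b_6 = 300; c_6 = 52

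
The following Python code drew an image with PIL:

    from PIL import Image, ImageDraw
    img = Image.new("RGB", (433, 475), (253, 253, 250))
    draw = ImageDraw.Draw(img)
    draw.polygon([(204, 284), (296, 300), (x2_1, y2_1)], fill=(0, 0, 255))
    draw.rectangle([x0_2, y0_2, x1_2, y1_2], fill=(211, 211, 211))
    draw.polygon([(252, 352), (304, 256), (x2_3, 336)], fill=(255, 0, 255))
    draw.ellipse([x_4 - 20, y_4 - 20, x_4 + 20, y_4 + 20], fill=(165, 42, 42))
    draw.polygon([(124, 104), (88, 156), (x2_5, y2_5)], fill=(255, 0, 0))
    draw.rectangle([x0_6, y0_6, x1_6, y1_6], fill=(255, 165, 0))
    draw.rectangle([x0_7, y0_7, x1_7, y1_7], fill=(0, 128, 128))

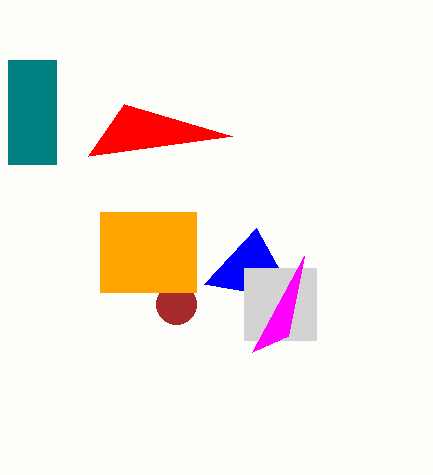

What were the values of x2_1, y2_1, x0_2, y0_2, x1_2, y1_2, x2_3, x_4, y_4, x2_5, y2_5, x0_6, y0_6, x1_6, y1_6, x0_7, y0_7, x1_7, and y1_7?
x2_1 = 256; y2_1 = 228; x0_2 = 244; y0_2 = 268; x1_2 = 316; y1_2 = 340; x2_3 = 288; x_4 = 176; y_4 = 304; x2_5 = 232; y2_5 = 136; x0_6 = 100; y0_6 = 212; x1_6 = 196; y1_6 = 292; x0_7 = 8; y0_7 = 60; x1_7 = 56; y1_7 = 164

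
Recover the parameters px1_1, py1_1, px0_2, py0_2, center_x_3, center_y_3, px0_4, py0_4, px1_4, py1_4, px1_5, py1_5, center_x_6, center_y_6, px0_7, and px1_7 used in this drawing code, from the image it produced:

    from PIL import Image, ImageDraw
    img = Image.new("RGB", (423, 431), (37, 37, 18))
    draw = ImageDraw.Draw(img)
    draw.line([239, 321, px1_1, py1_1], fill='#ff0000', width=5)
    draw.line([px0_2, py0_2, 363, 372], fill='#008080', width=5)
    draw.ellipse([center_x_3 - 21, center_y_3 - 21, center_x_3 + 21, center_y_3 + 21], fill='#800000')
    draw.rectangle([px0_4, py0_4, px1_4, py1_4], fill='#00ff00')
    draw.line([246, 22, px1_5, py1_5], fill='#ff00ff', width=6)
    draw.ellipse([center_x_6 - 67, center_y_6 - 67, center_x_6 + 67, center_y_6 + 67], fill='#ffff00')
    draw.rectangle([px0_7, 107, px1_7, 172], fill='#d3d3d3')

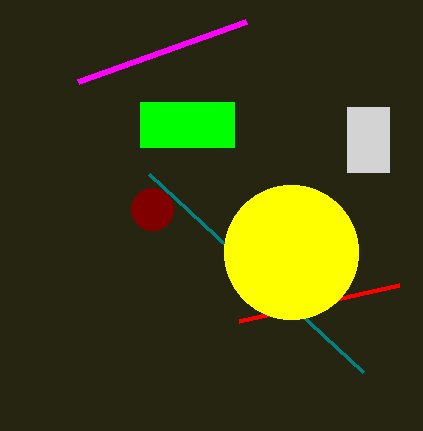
px1_1 = 399
py1_1 = 285
px0_2 = 149
py0_2 = 174
center_x_3 = 152
center_y_3 = 209
px0_4 = 140
py0_4 = 102
px1_4 = 234
py1_4 = 147
px1_5 = 78
py1_5 = 82
center_x_6 = 291
center_y_6 = 252
px0_7 = 347
px1_7 = 389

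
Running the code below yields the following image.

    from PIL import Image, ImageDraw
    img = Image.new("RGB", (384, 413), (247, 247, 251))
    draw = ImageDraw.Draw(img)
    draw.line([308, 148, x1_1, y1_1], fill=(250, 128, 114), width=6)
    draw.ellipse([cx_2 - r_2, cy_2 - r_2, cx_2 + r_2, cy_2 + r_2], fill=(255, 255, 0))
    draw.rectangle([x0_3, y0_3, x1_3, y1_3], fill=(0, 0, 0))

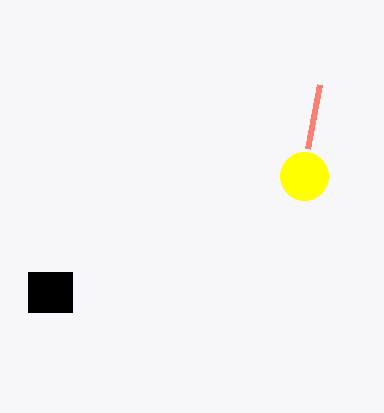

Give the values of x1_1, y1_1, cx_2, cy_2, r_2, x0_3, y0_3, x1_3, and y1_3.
x1_1 = 320, y1_1 = 84, cx_2 = 304, cy_2 = 176, r_2 = 24, x0_3 = 28, y0_3 = 272, x1_3 = 72, y1_3 = 312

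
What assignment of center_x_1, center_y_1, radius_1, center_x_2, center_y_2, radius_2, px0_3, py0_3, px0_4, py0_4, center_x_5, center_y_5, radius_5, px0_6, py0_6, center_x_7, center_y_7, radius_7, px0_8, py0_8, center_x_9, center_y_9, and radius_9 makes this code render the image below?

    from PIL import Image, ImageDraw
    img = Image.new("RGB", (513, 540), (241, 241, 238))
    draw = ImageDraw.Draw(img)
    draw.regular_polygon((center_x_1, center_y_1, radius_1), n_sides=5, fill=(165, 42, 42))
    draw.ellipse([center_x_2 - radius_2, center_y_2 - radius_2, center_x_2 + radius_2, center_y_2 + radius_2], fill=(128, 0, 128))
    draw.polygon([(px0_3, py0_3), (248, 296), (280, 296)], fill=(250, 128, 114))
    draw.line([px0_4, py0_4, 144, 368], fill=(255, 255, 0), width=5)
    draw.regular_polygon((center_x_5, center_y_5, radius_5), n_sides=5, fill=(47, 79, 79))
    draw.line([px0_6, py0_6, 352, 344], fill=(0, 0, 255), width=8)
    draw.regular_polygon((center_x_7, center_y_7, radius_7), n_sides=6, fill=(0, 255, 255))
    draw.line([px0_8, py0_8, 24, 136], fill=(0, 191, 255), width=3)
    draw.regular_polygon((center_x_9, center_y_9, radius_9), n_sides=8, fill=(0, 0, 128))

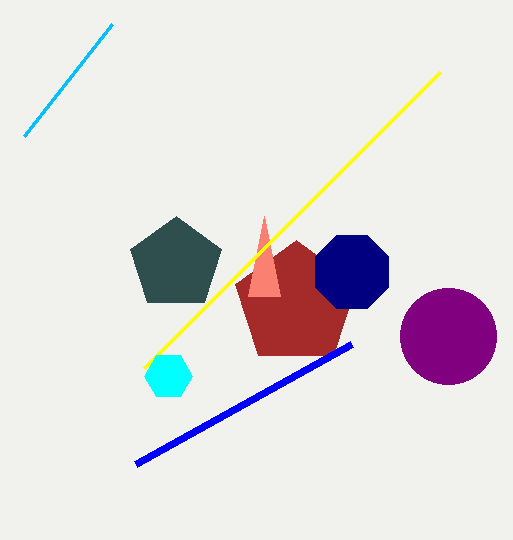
center_x_1 = 296; center_y_1 = 304; radius_1 = 64; center_x_2 = 448; center_y_2 = 336; radius_2 = 48; px0_3 = 264; py0_3 = 216; px0_4 = 440; py0_4 = 72; center_x_5 = 176; center_y_5 = 264; radius_5 = 48; px0_6 = 136; py0_6 = 464; center_x_7 = 168; center_y_7 = 376; radius_7 = 24; px0_8 = 112; py0_8 = 24; center_x_9 = 352; center_y_9 = 272; radius_9 = 40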